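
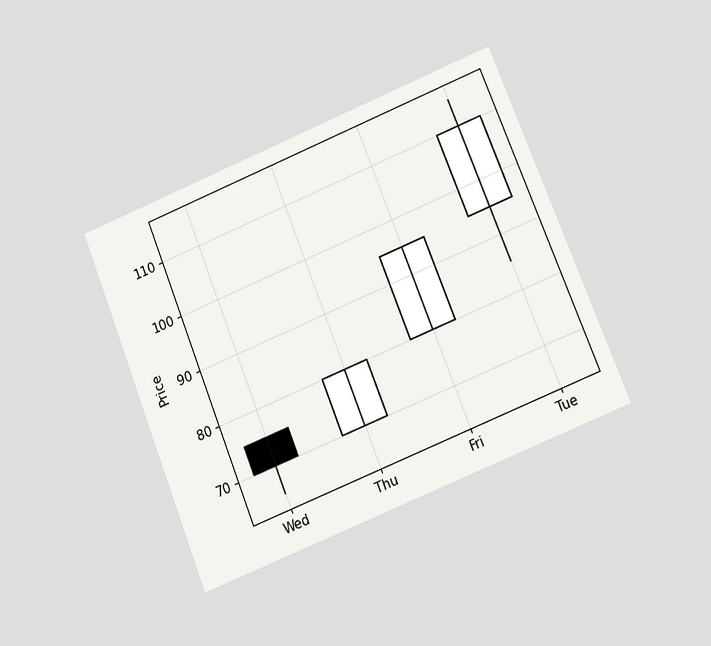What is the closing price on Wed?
The chart is tilted about 22° counter-clockwise and viewed at a slight angle. The Wed candle closes at 70.

70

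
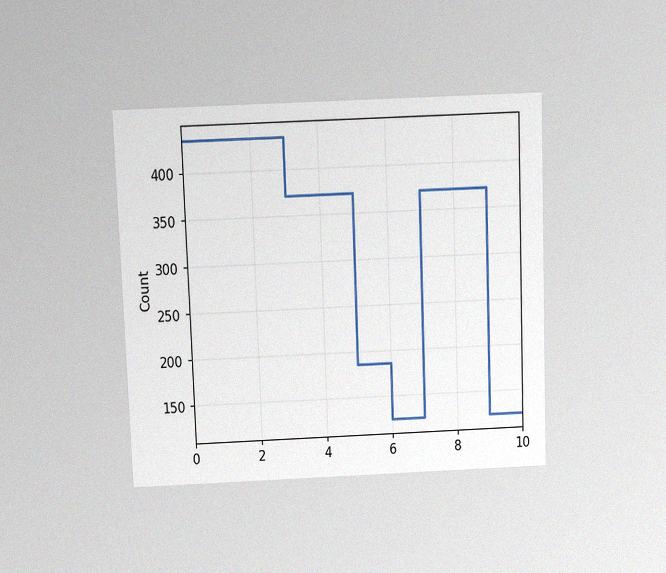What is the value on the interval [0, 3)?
The chart is tilted about 2° counter-clockwise and viewed slightly from above, with some photo noise. On [0, 3) the step sits at 434.

434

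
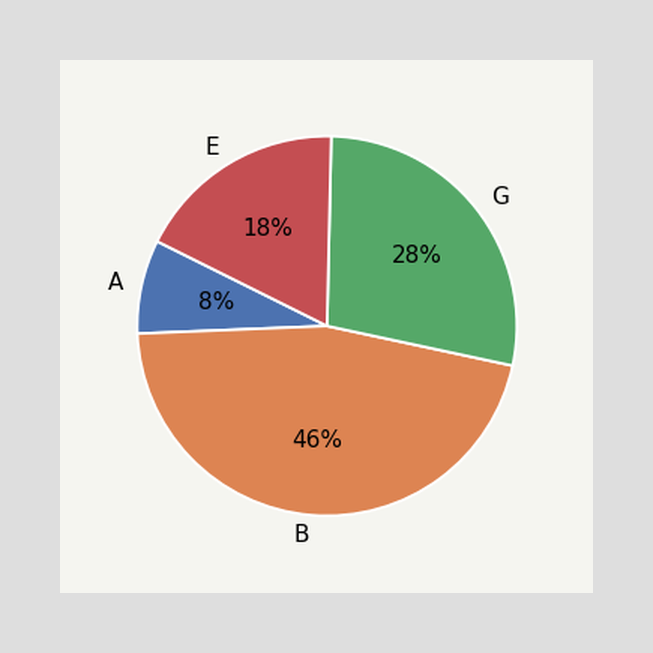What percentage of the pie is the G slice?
The G slice takes up 28% of the pie.

28%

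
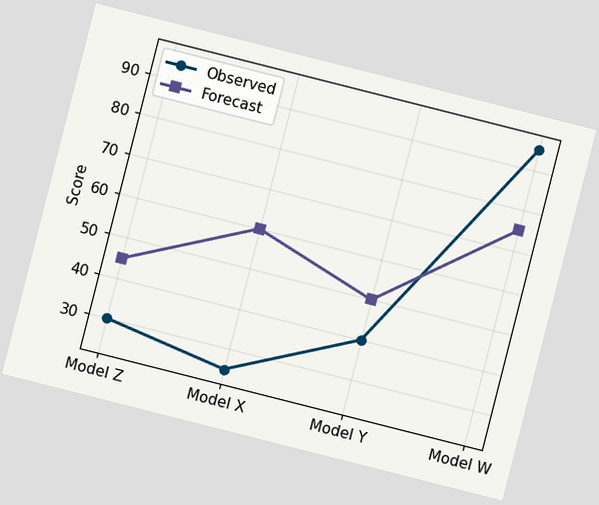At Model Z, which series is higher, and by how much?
Forecast, by 15

The chart is tilted about 14° clockwise. At Model Z, Forecast sits above the other line by 15.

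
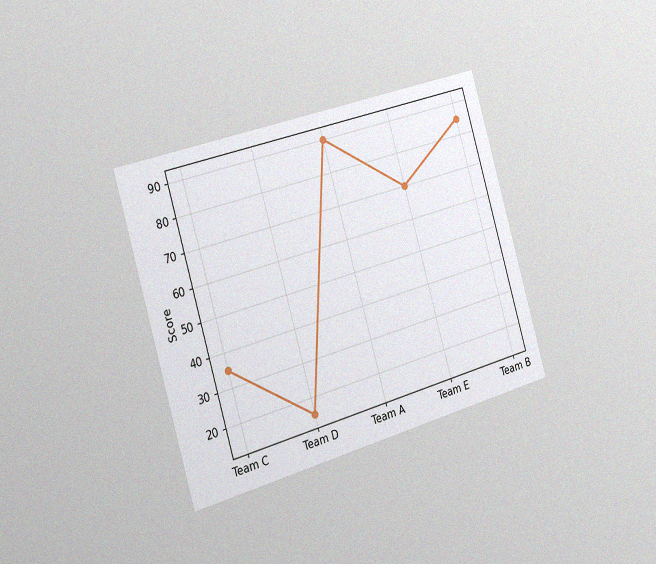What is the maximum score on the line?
The chart is tilted about 16° counter-clockwise and viewed slightly from the left, with some photo noise. The highest point is at Team A, and reading across to the y-axis gives 90.

90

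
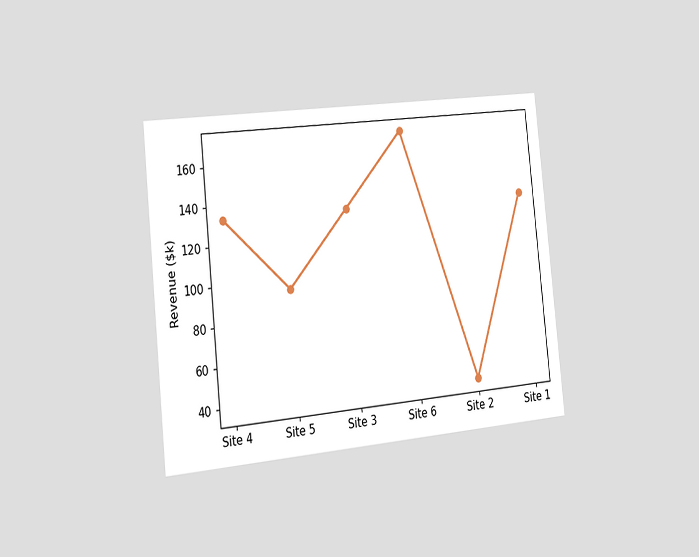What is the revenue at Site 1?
The chart is tilted about 6° counter-clockwise and viewed slightly from the left. At Site 1, the line is at $133k.

$133k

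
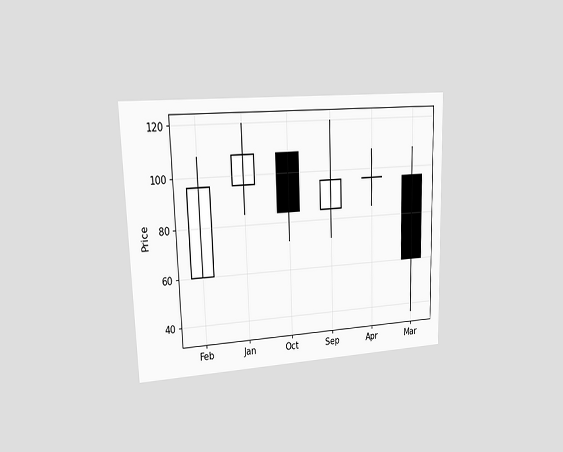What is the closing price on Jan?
The chart is viewed at a slight angle. The Jan candle closes at 108.

108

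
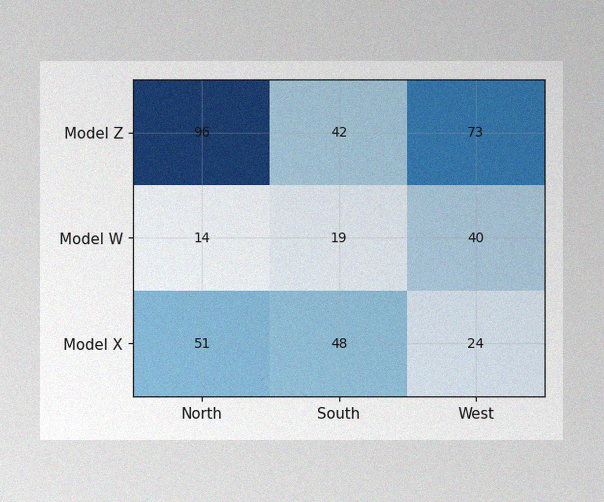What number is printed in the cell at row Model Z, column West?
73

The image has some photo noise and uneven lighting. The (Model Z, West) cell reads 73.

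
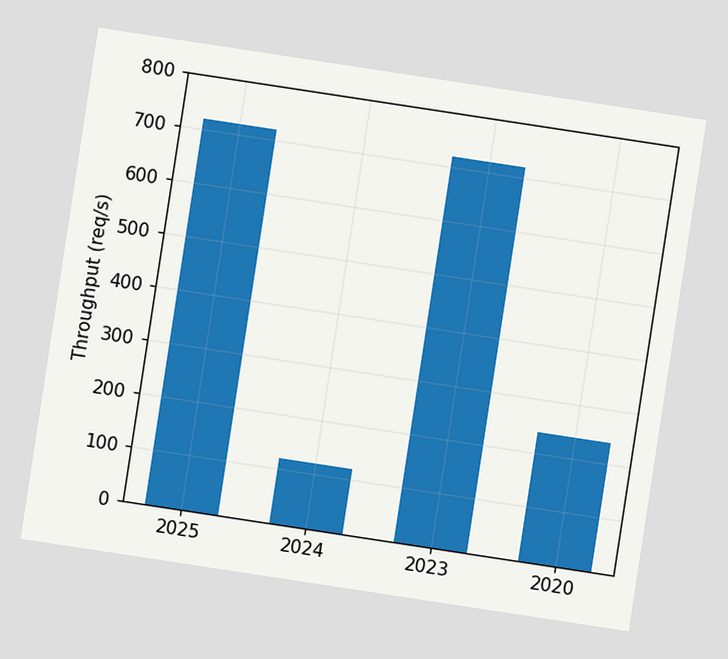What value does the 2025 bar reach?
720req/s

The chart is tilted about 9° clockwise. Reading along the chart's y-axis, the 2025 bar reaches 720req/s.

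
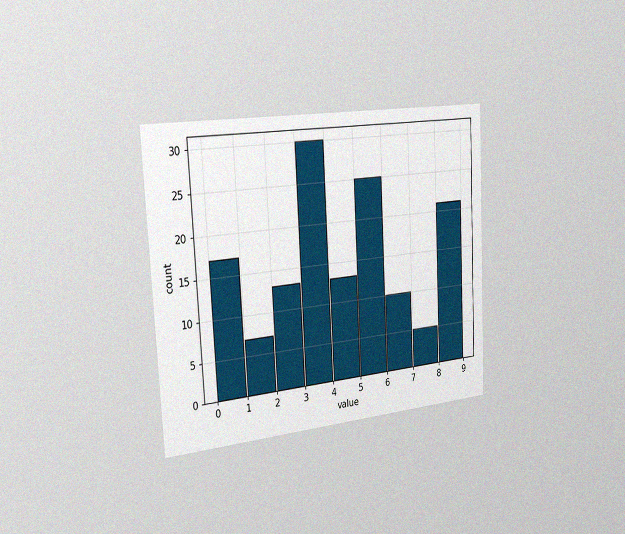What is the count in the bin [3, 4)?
30

The chart is tilted about 3° counter-clockwise and viewed slightly from the left, with some photo noise. The [3, 4) bin has height 30.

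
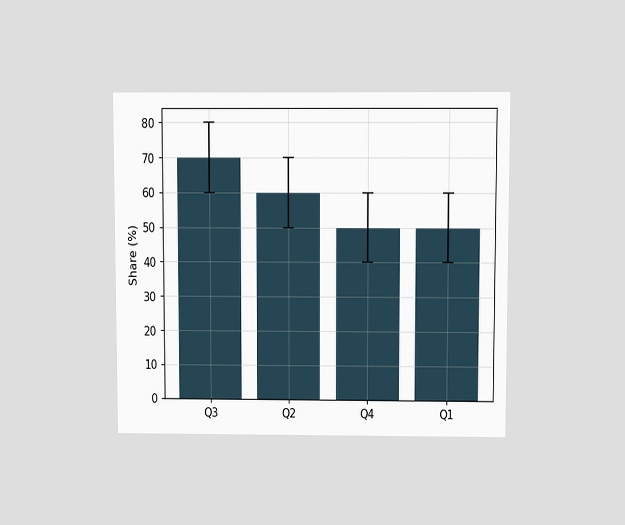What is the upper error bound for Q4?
60%

The chart is viewed slightly from above. The Q4 bar's upper whisker reaches 60%.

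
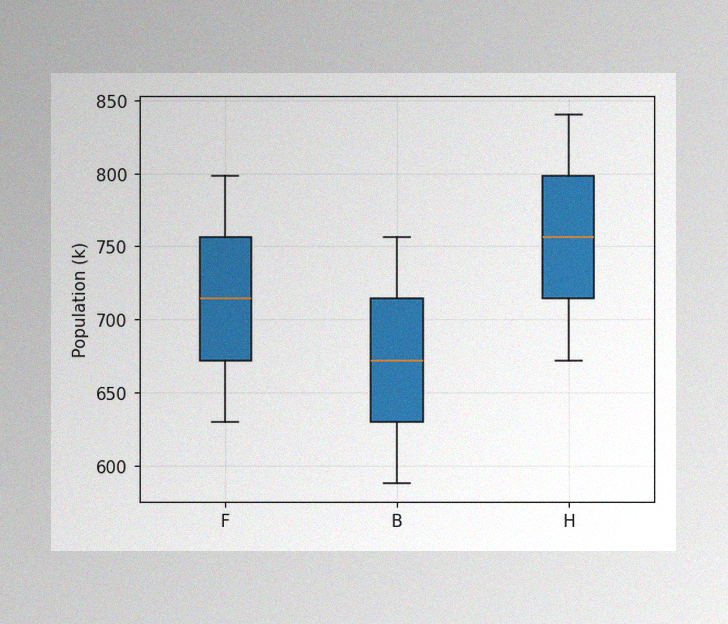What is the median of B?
672k

The image has some photo noise and uneven lighting. The median line in the B box sits at 672k.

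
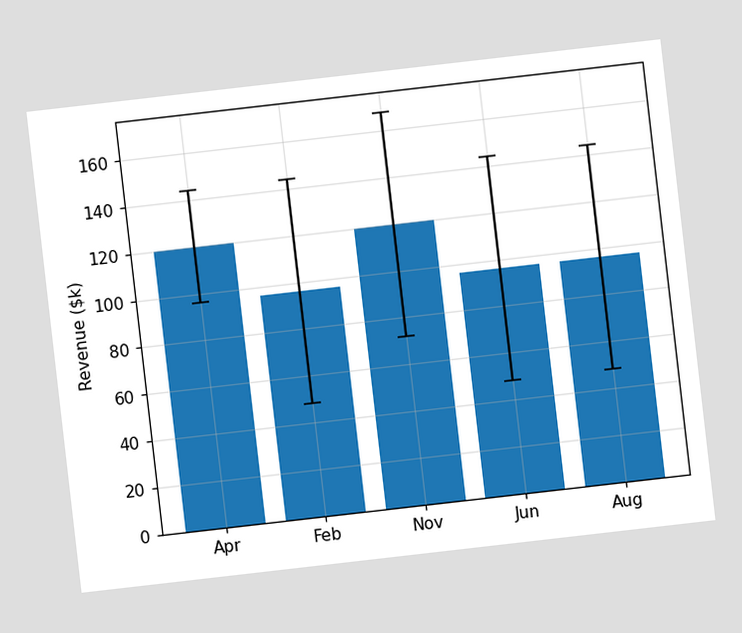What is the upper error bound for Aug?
$144k

The chart is tilted about 7° counter-clockwise. The Aug bar's upper whisker reaches $144k.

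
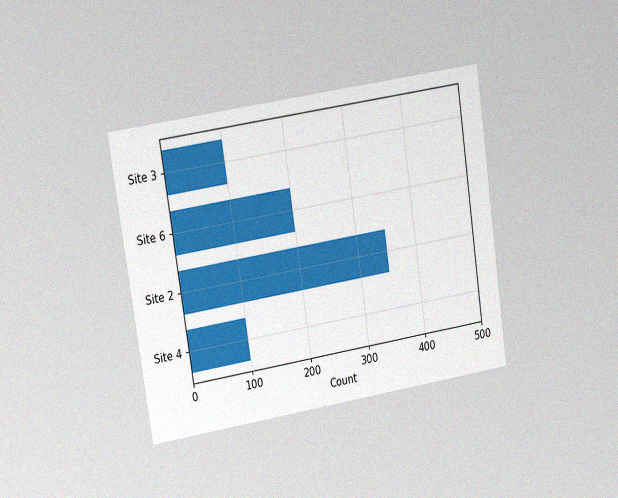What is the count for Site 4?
The chart is tilted about 9° counter-clockwise and viewed at a slight angle, with some photo noise. Reading along the chart's x-axis, the Site 4 bar reaches 100.

100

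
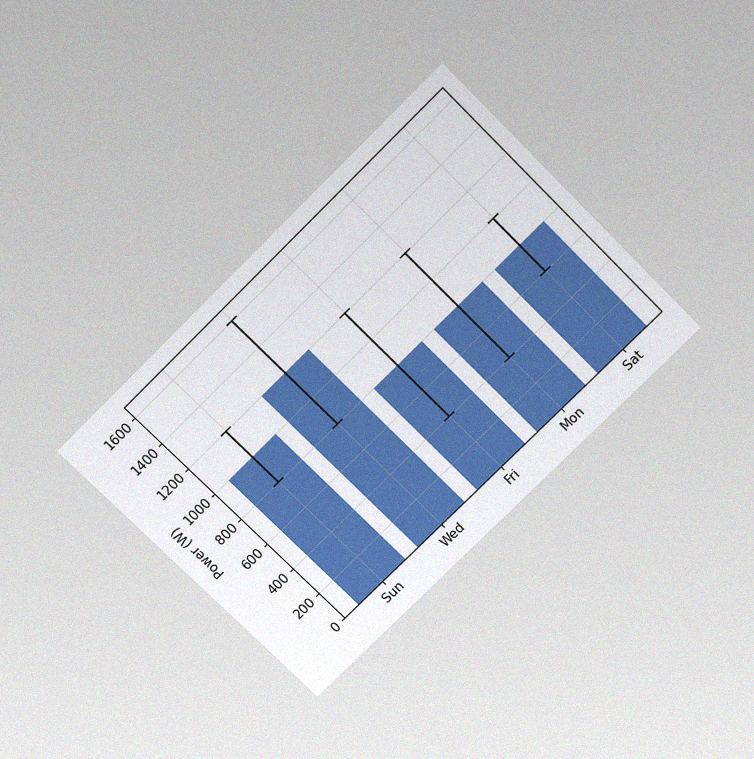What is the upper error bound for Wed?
The chart is tilted about 45° counter-clockwise and viewed slightly from above, with some photo noise. The Wed bar's upper whisker reaches 1600W.

1600W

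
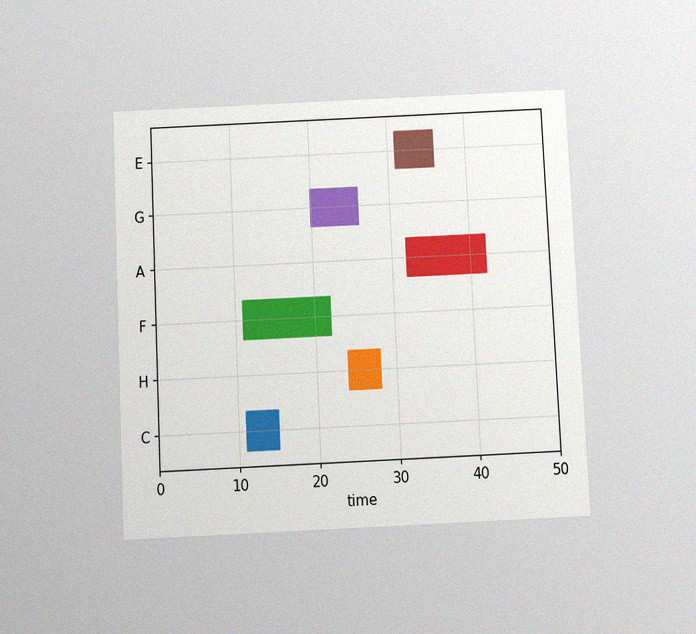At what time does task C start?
The chart is tilted about 3° counter-clockwise and viewed slightly from below, with some photo noise. The C bar begins at t=11.

11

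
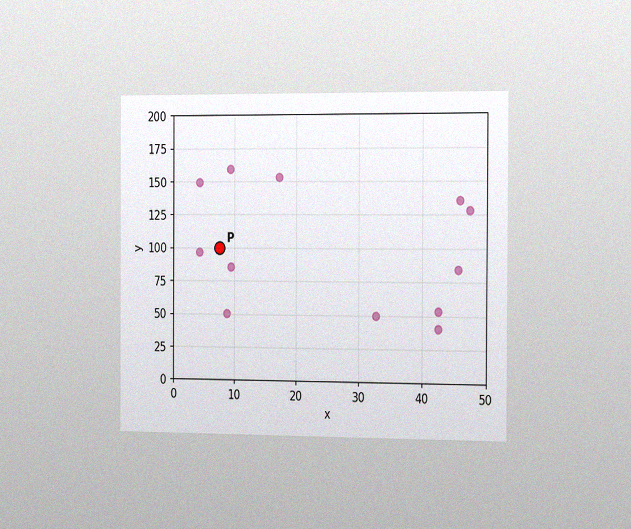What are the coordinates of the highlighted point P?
(7.5, 100)

The chart is viewed slightly from the right, with some photo noise. Following the gridlines from P to each axis, P sits at (7.5, 100).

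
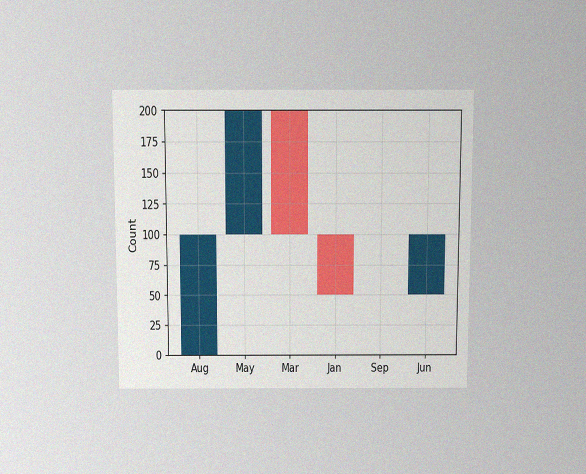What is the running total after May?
The chart is viewed slightly from above, with some photo noise. After May the running total reaches 200.

200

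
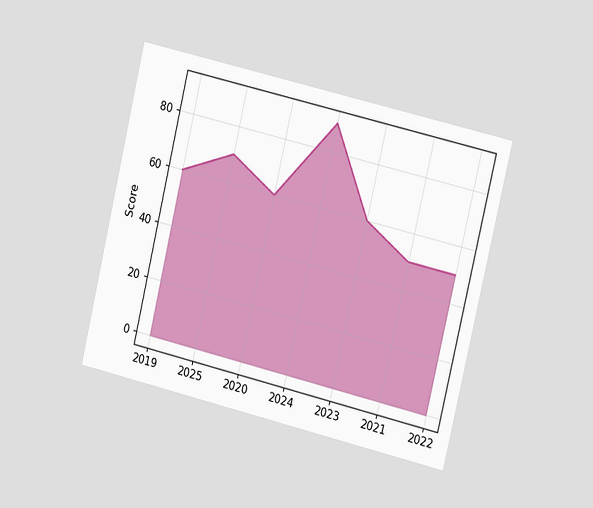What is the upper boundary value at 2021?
The chart is tilted about 13° clockwise and viewed slightly from the right. At 2021 the upper boundary is at 50.

50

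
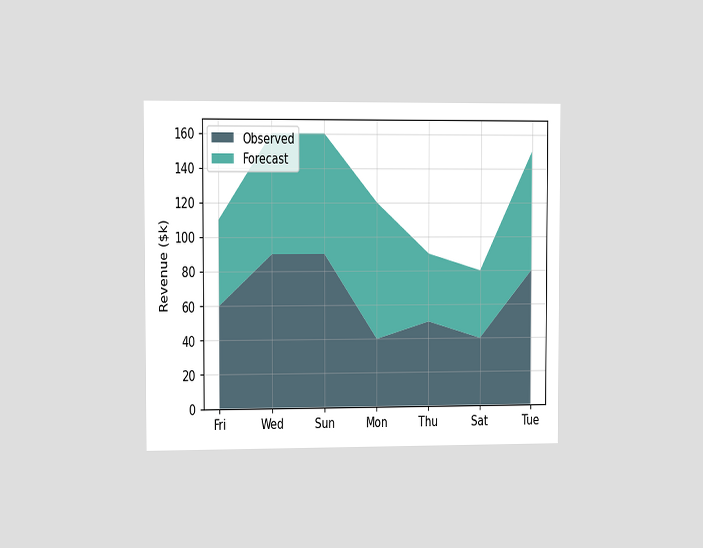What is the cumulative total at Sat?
The chart is viewed slightly from the left. The stacked total at Sat reaches $80k.

$80k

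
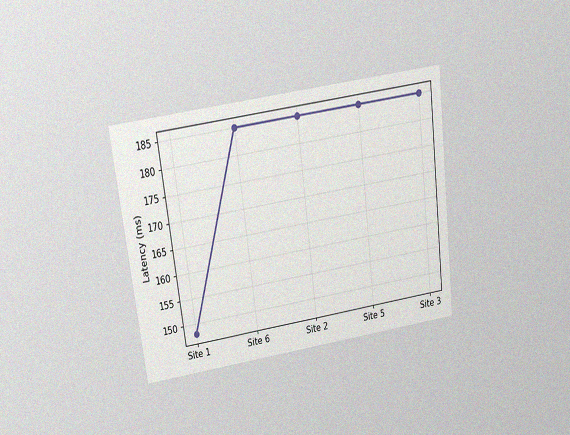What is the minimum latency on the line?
148ms

The chart is tilted about 7° counter-clockwise and viewed slightly from above, with some photo noise. The lowest point is at Site 1, and reading across to the y-axis gives 148ms.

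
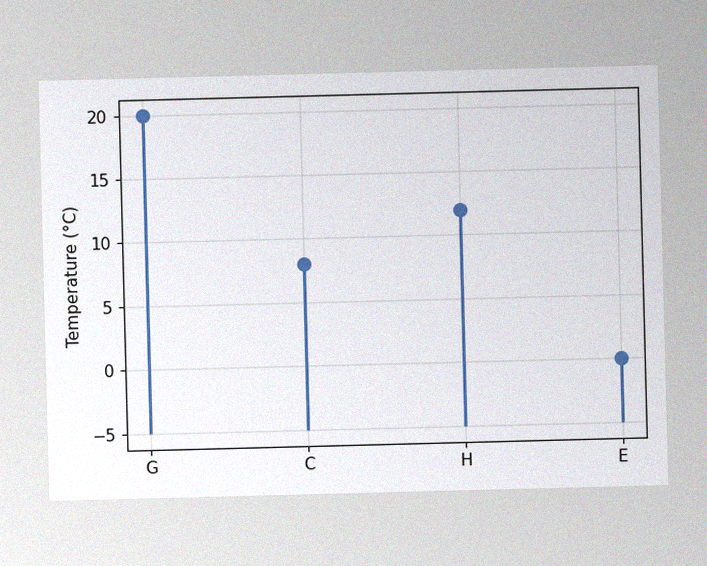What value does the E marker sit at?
0°C

The image has some photo noise and uneven lighting. The E marker sits at 0°C.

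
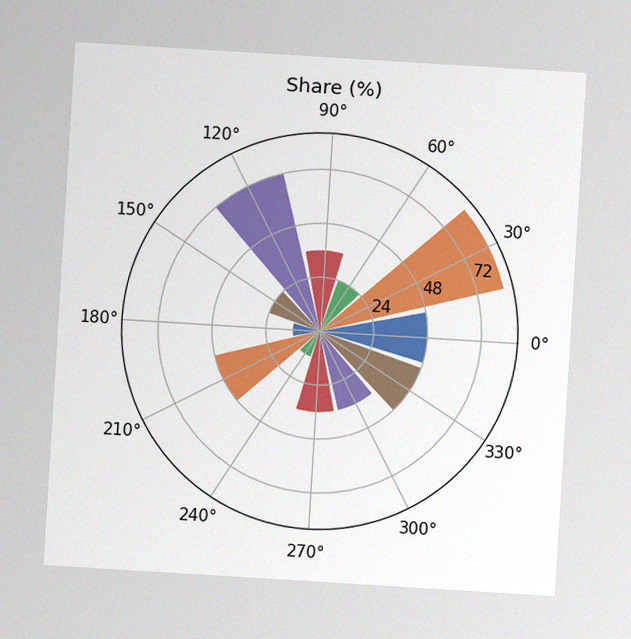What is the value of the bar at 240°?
12%

The chart is tilted about 3° clockwise, with some photo noise. The bar at 240° reaches 12% on the radial axis.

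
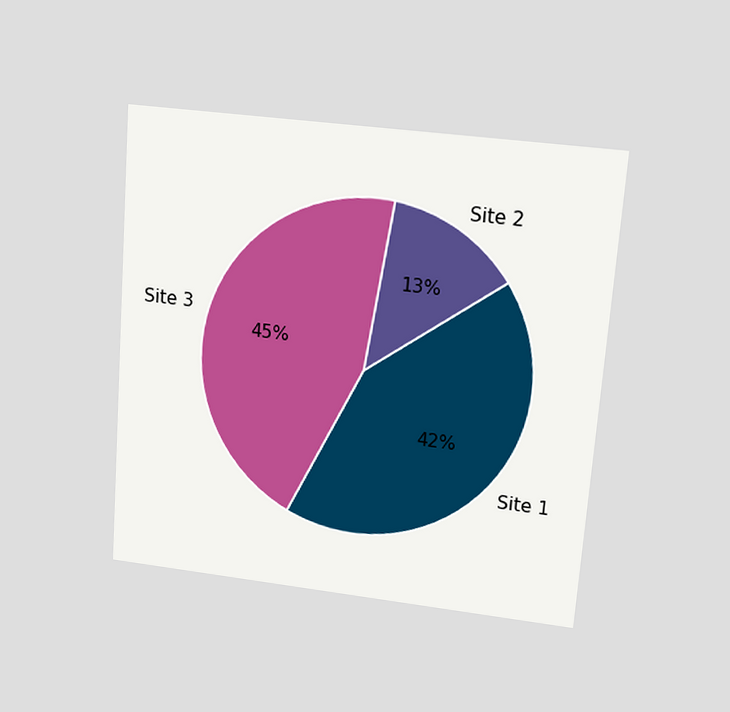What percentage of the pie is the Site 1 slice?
42%

The chart is tilted about 4° clockwise and viewed slightly from above. The Site 1 slice takes up 42% of the pie.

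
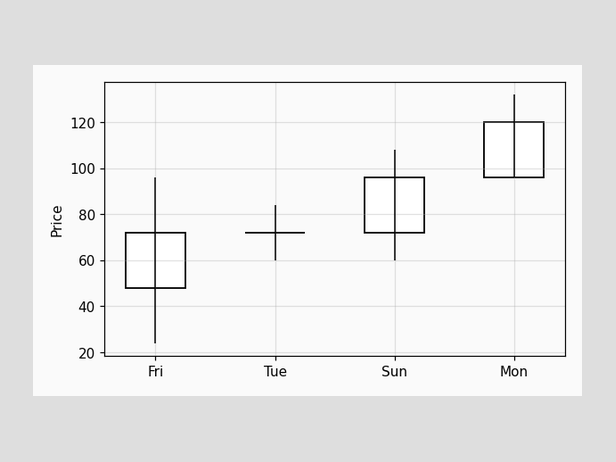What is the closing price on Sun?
The Sun candle closes at 96.

96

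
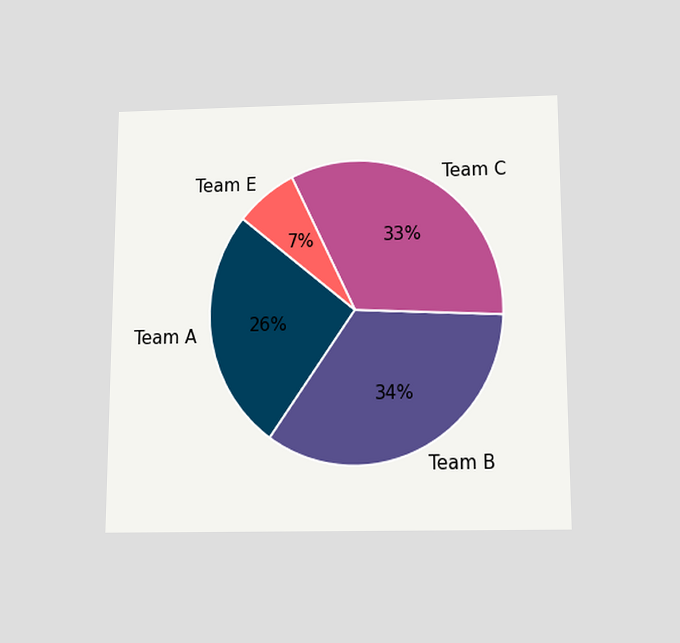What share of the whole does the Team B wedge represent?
34%

The chart is viewed slightly from below. The Team B slice takes up 34% of the pie.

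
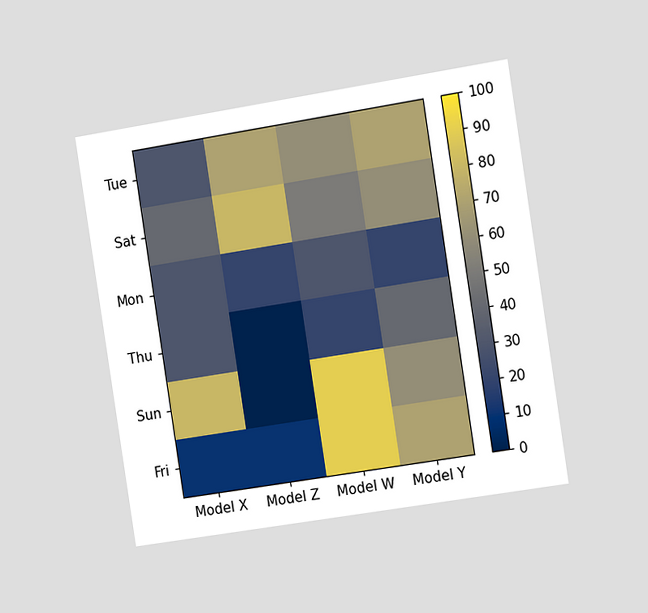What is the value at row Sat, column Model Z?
80

The chart is tilted about 9° counter-clockwise and viewed at a slight angle. Matching cell (Sat, Model Z) against the colorbar gives 80.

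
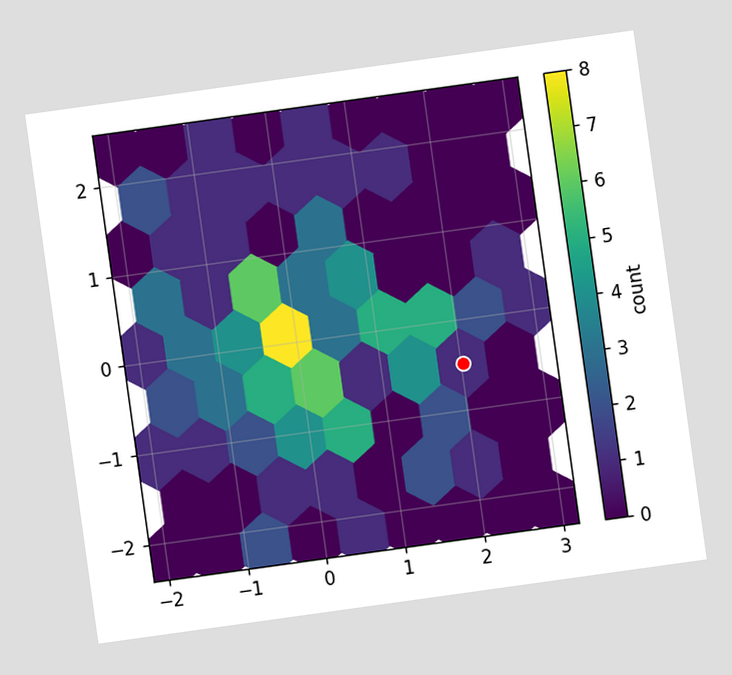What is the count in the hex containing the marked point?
1

The chart is tilted about 8° counter-clockwise. The marked hex reads 1 on the colorbar.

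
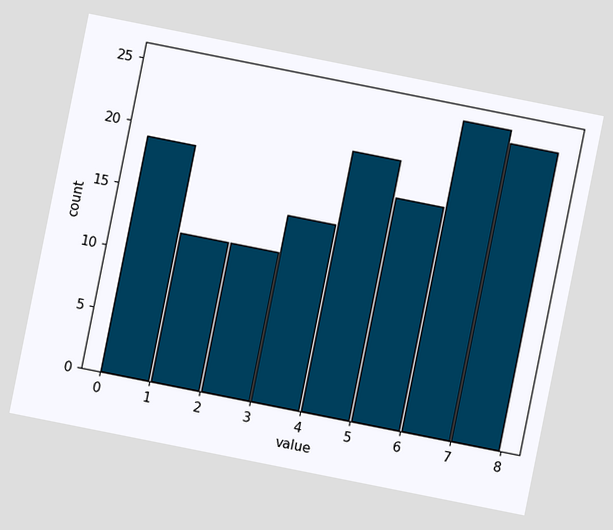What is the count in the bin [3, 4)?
The chart is tilted about 11° clockwise. The [3, 4) bin has height 15.

15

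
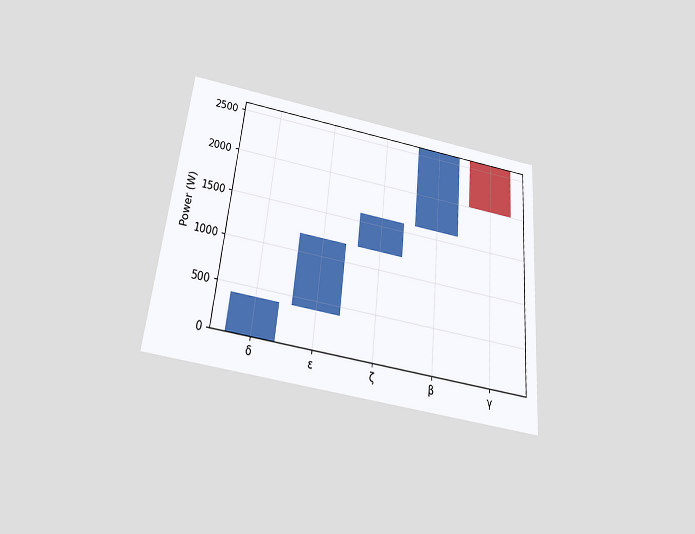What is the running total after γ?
The chart is tilted about 6° clockwise and viewed slightly from below. After γ the running total reaches 2000W.

2000W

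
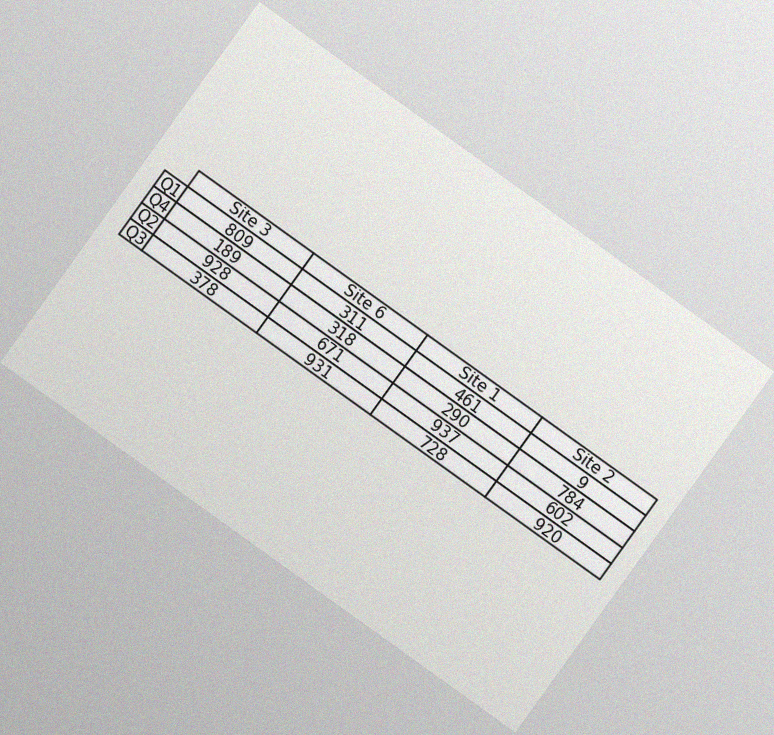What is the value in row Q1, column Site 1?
The chart is tilted about 36° clockwise, with some photo noise. The (Q1, Site 1) cell reads 461.

461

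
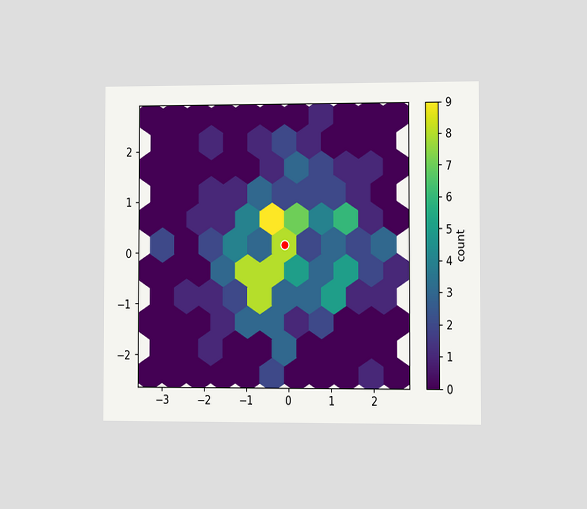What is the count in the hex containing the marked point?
8

The chart is viewed at a slight angle. The marked hex reads 8 on the colorbar.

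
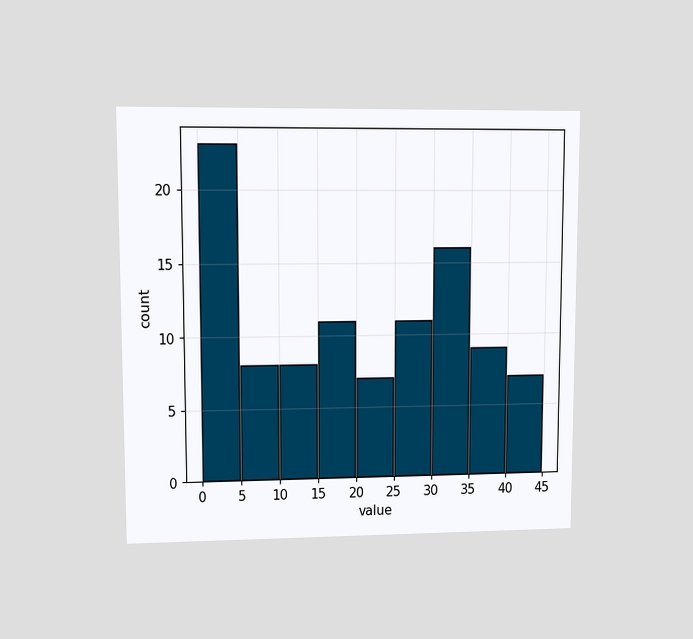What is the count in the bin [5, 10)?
The chart is viewed at a slight angle. The [5, 10) bin has height 8.

8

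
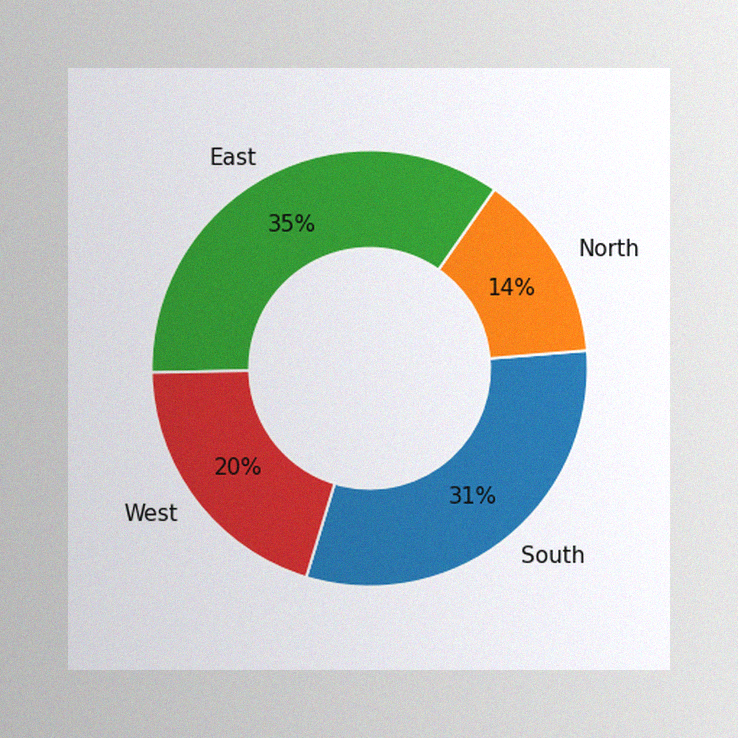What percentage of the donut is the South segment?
The image has some photo noise and uneven lighting. The South segment takes up 31% of the ring.

31%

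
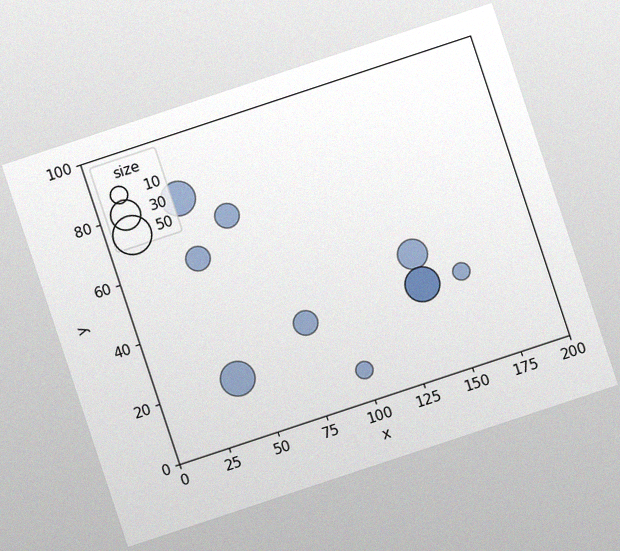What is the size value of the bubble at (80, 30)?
20

The chart is tilted about 18° counter-clockwise, with some photo noise. Matching the bubble at (80, 30) against the size legend gives 20.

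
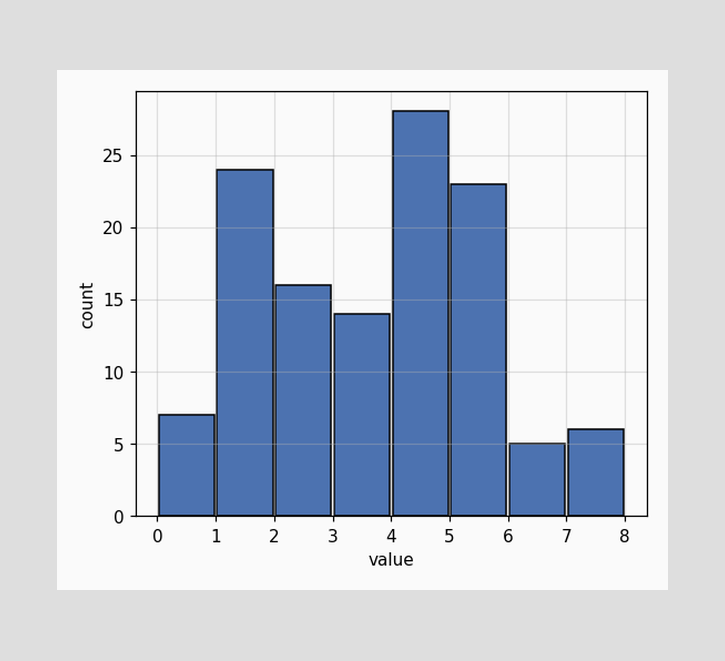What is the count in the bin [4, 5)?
28

The [4, 5) bin has height 28.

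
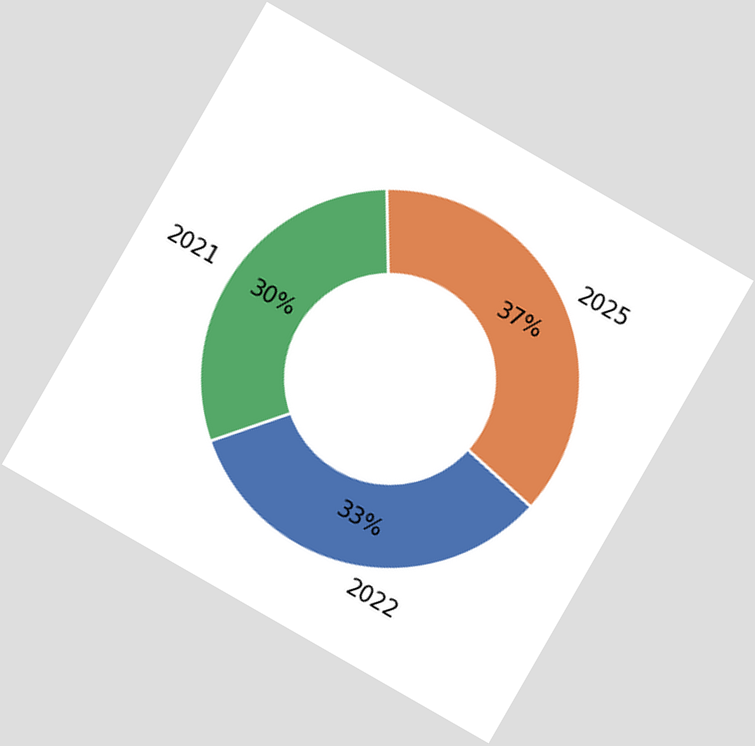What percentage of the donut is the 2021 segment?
The chart is tilted about 30° clockwise. The 2021 segment takes up 30% of the ring.

30%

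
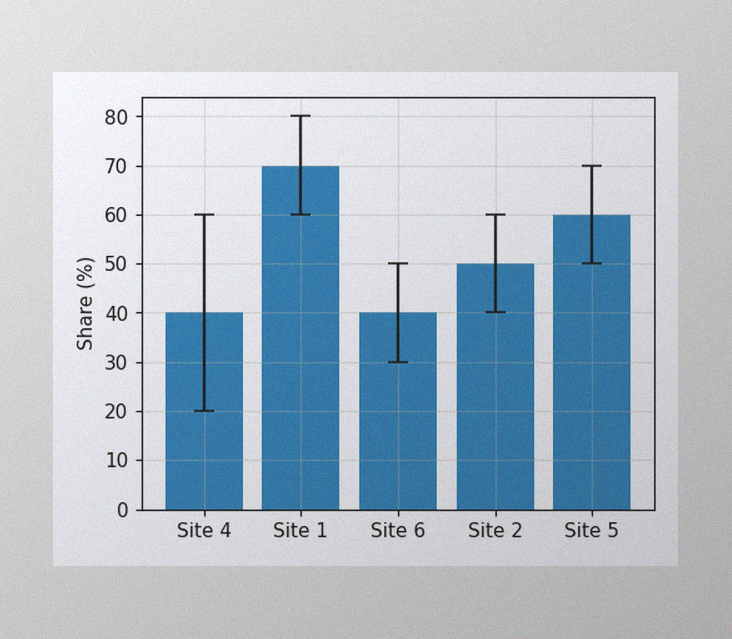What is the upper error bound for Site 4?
60%

The image has some photo noise and uneven lighting. The Site 4 bar's upper whisker reaches 60%.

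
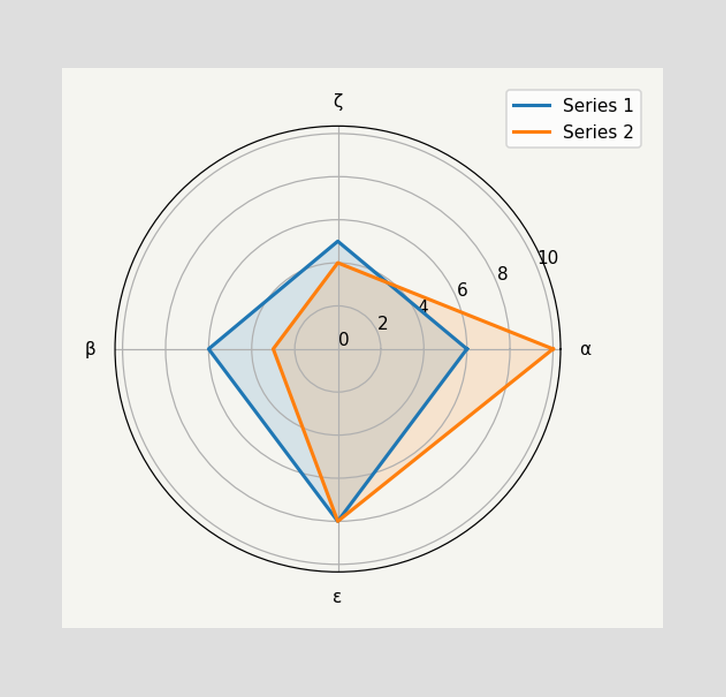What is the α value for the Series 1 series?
6

On the α axis, Series 1 reaches 6.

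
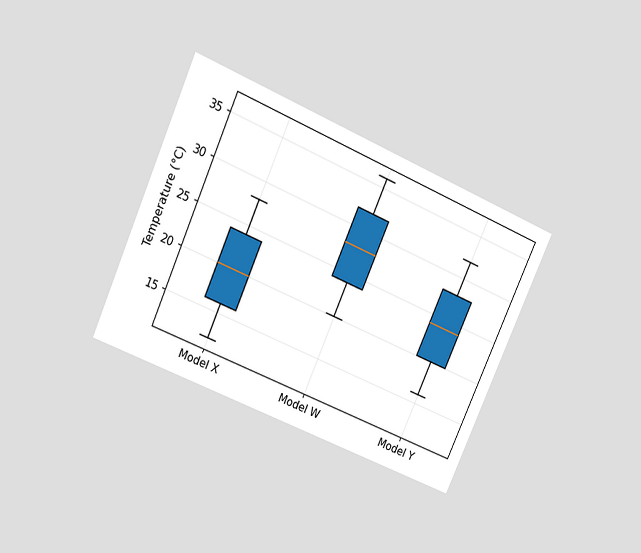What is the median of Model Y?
24°C

The chart is tilted about 24° clockwise and viewed slightly from above. The median line in the Model Y box sits at 24°C.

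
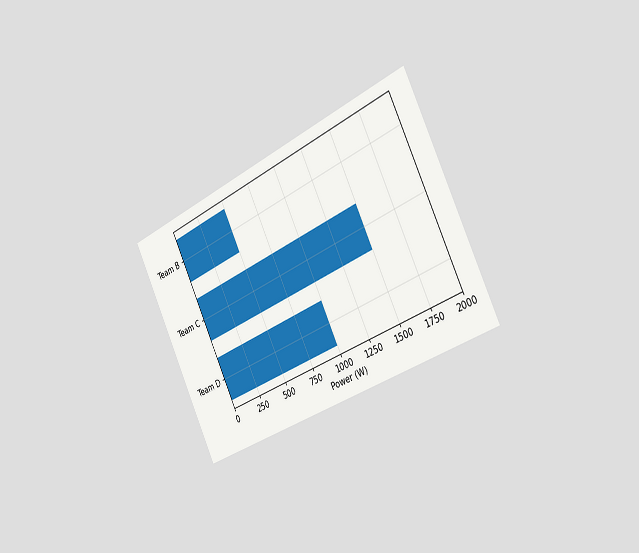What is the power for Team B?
The chart is tilted about 26° counter-clockwise and viewed slightly from the right. Reading along the chart's x-axis, the Team B bar reaches 500W.

500W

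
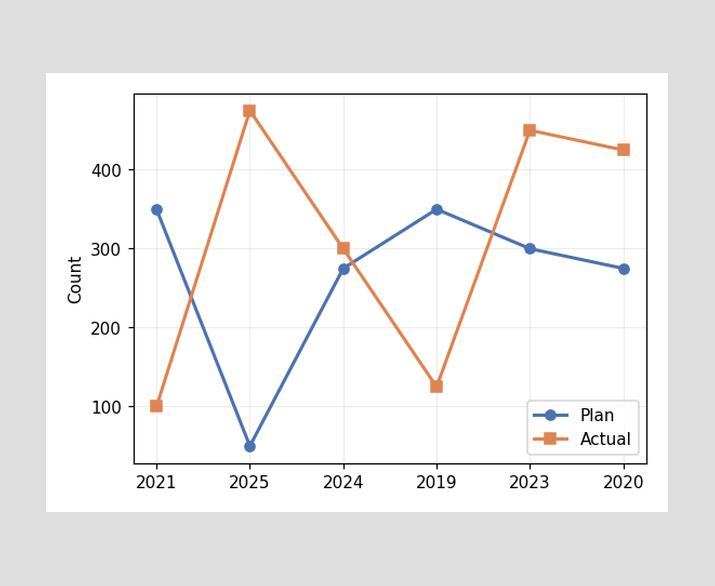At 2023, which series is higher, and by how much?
Actual, by 150

At 2023, Actual sits above the other line by 150.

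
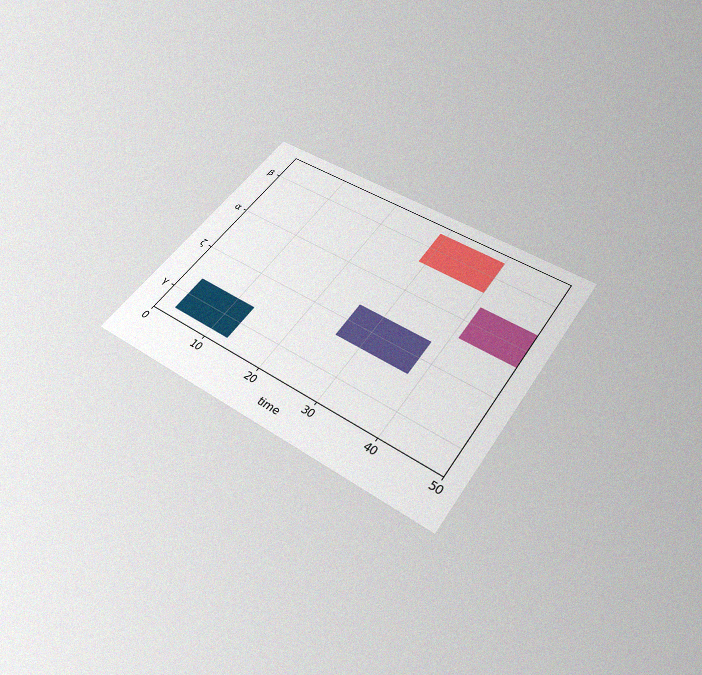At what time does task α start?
The chart is tilted about 35° clockwise and viewed slightly from below, with some photo noise. The α bar begins at t=41.

41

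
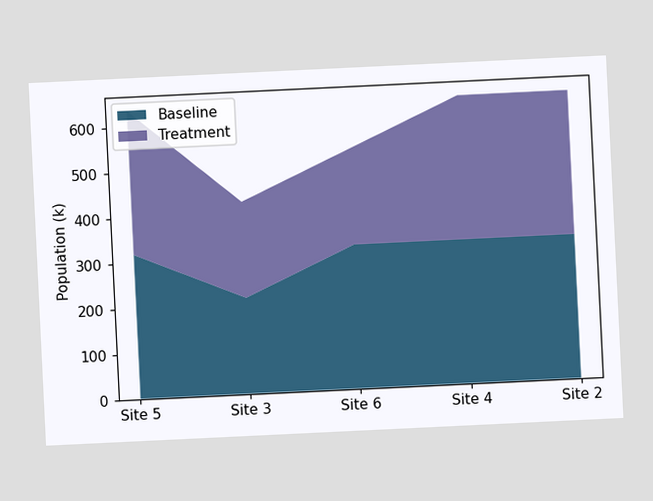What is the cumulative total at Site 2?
The chart is tilted about 3° counter-clockwise. The stacked total at Site 2 reaches 636k.

636k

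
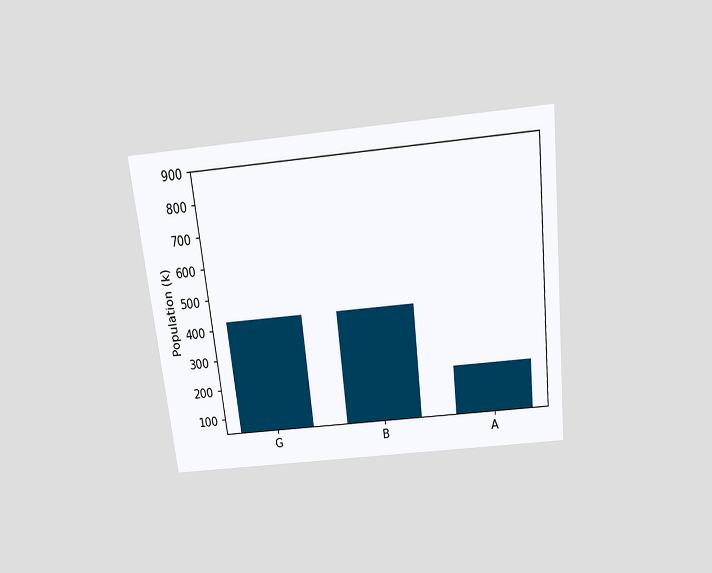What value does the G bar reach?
424k

The chart is tilted about 6° counter-clockwise and viewed slightly from above. Reading along the chart's y-axis, the G bar reaches 424k.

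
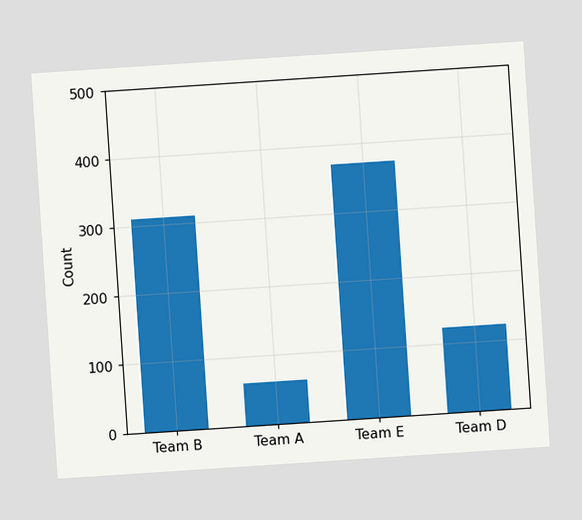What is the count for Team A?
The chart is tilted about 4° counter-clockwise. Reading along the chart's y-axis, the Team A bar reaches 62.

62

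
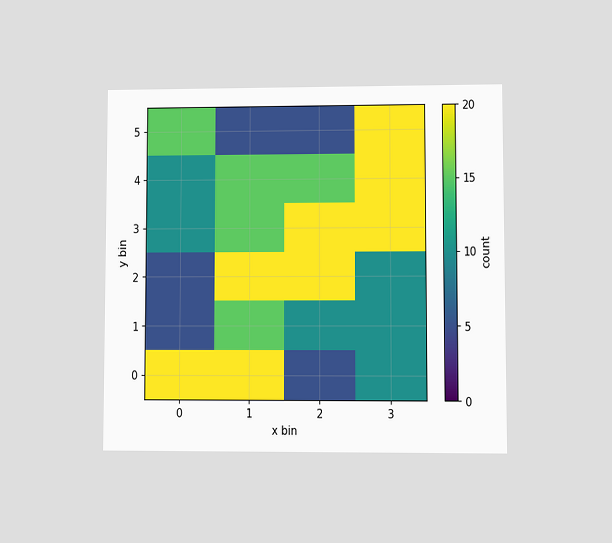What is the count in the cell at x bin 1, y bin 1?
The chart is viewed at a slight angle. Matching the cell (1, 1) against the colorbar gives 15.

15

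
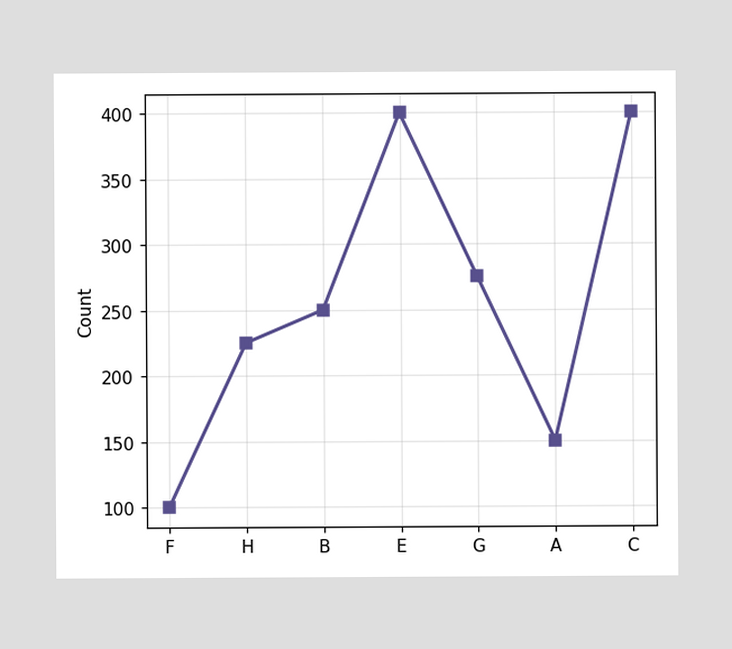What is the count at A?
At A, the line is at 150.

150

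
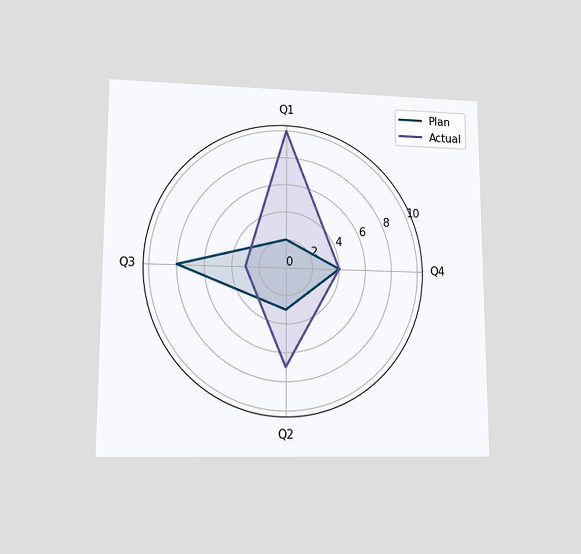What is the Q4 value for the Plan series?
4

The chart is viewed at a slight angle. On the Q4 axis, Plan reaches 4.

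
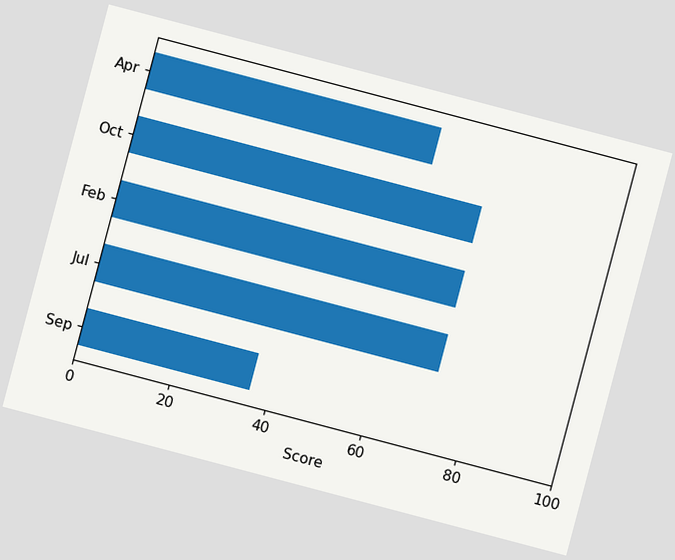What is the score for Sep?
The chart is tilted about 15° clockwise. Reading along the chart's x-axis, the Sep bar reaches 36.

36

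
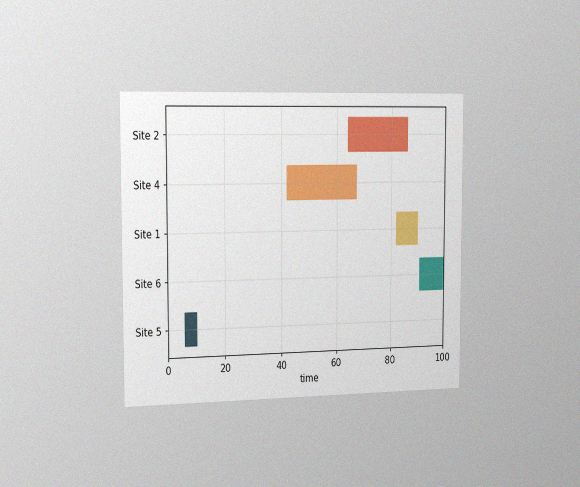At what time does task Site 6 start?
91

The chart is viewed slightly from the left, with some photo noise. The Site 6 bar begins at t=91.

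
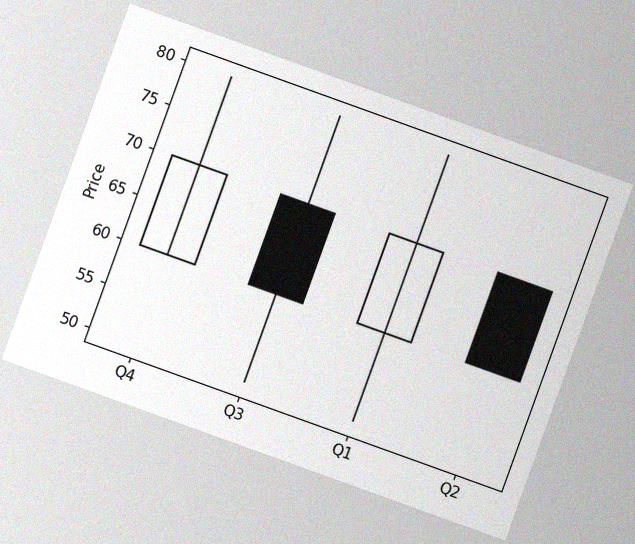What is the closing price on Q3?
60

The chart is tilted about 20° clockwise, with some photo noise. The Q3 candle closes at 60.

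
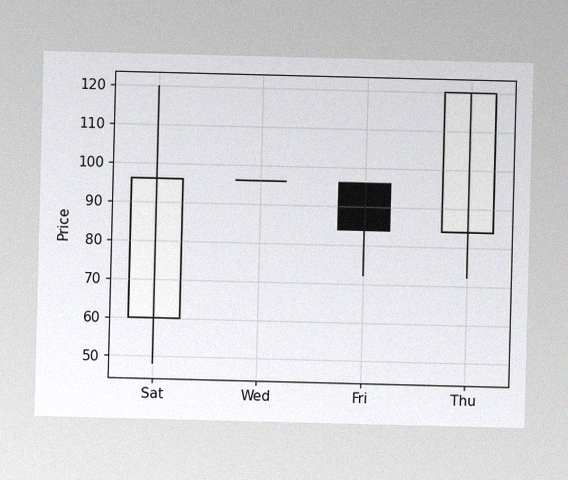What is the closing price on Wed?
The image has some photo noise and uneven lighting. The Wed candle closes at 96.

96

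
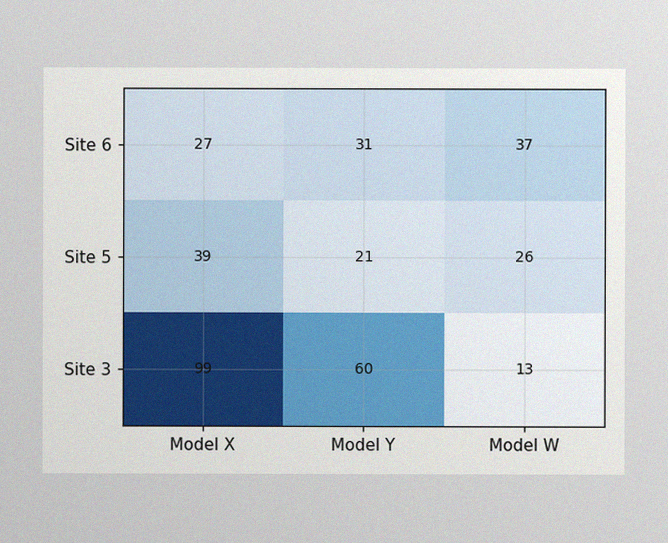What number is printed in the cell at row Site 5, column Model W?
The image has some photo noise and uneven lighting. The (Site 5, Model W) cell reads 26.

26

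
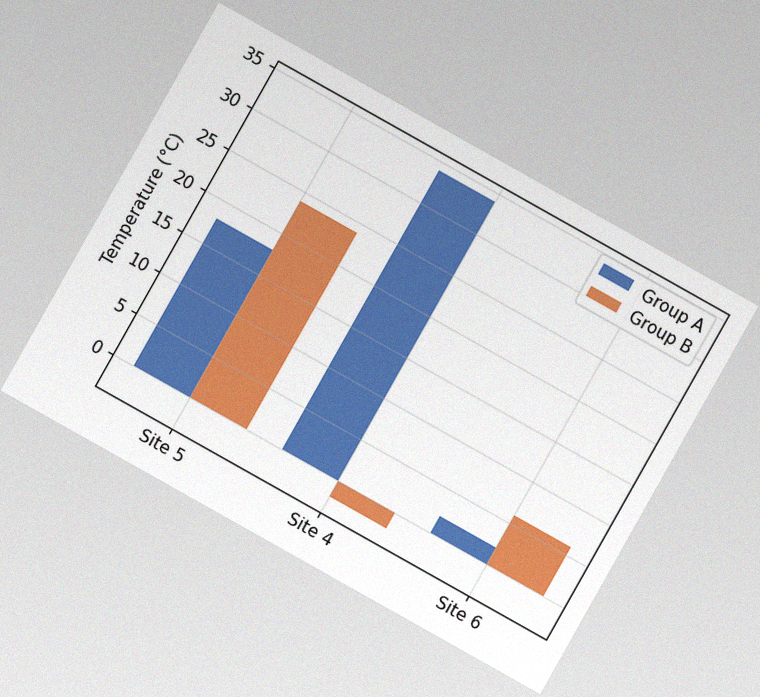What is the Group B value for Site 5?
The chart is tilted about 29° clockwise, with some photo noise. The Group B bar at Site 5 reaches 24°C on the y-axis.

24°C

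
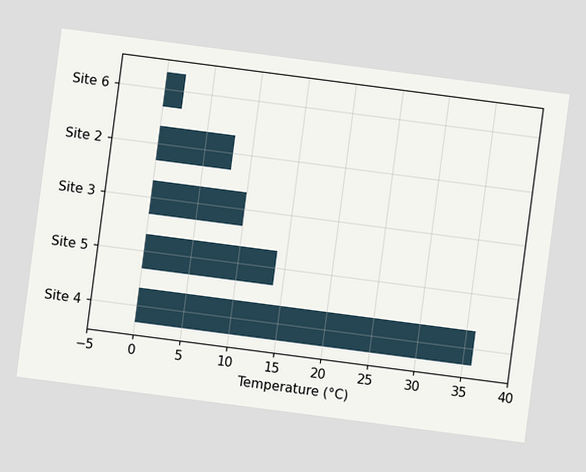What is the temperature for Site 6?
2°C

The chart is tilted about 7° clockwise. Reading along the chart's x-axis, the Site 6 bar reaches 2°C.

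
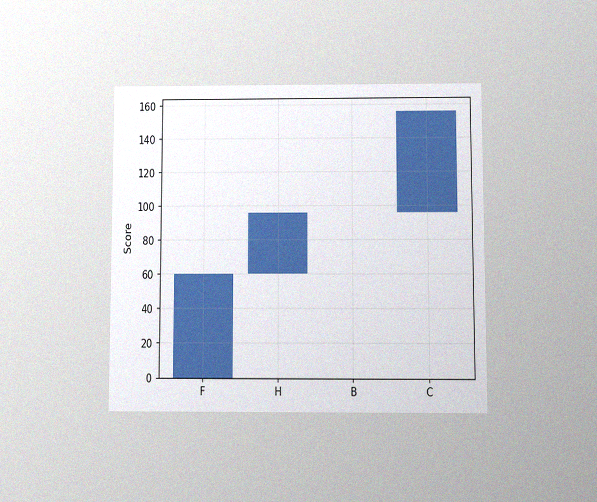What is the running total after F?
The chart is viewed at a slight angle, with some photo noise. After F the running total reaches 60.

60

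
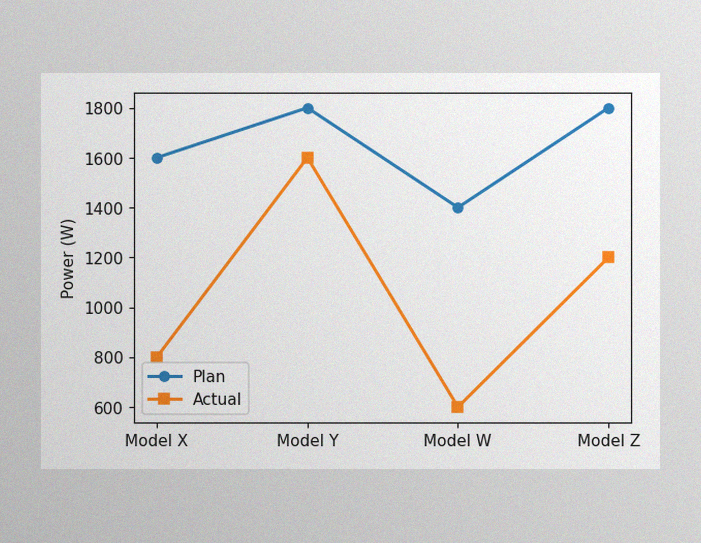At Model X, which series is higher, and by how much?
Plan, by 800W

The image has some photo noise and uneven lighting. At Model X, Plan sits above the other line by 800W.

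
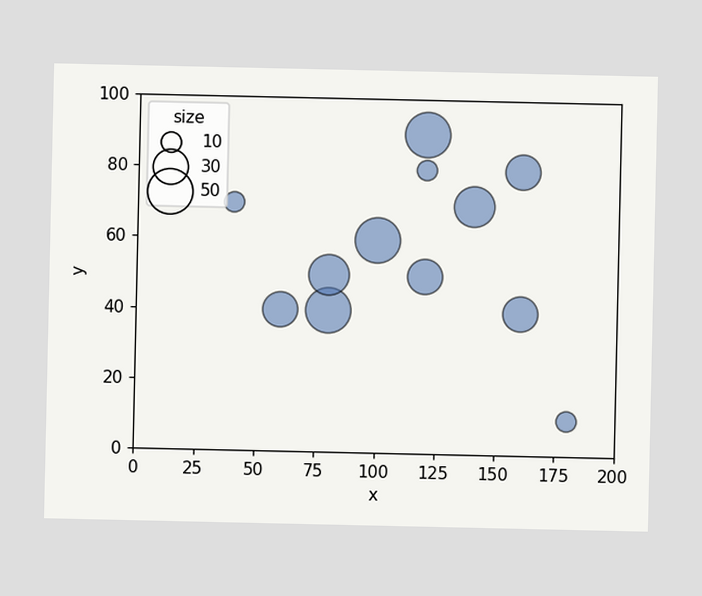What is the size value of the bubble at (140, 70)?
Matching the bubble at (140, 70) against the size legend gives 40.

40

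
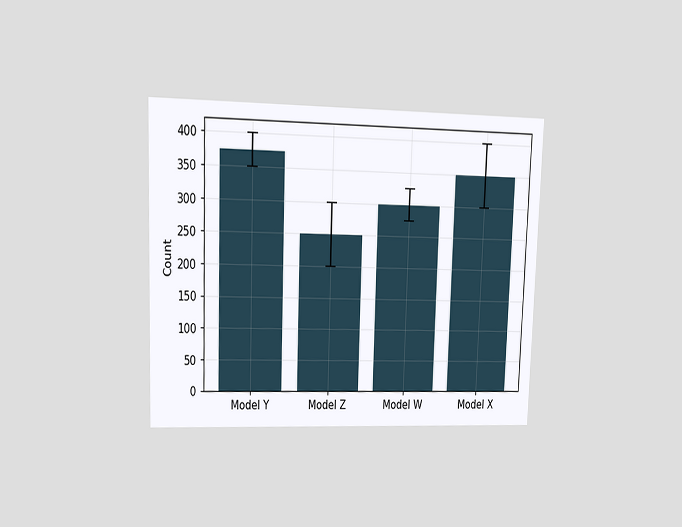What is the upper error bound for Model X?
The chart is viewed at a slight angle. The Model X bar's upper whisker reaches 400.

400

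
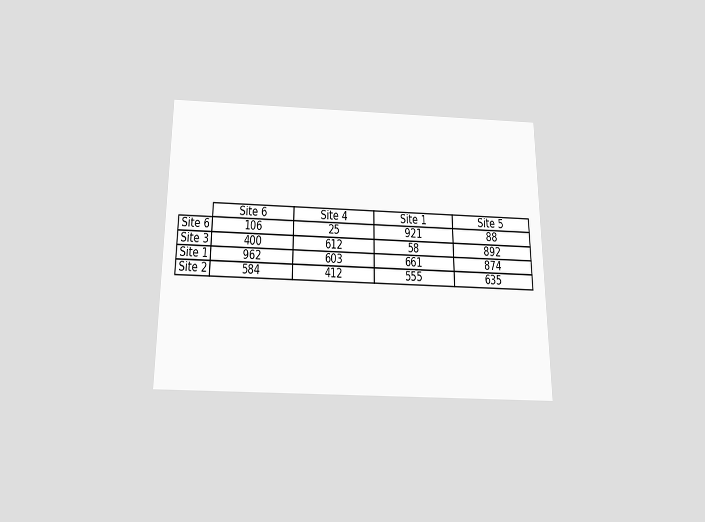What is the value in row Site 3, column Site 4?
The chart is viewed slightly from below. The (Site 3, Site 4) cell reads 612.

612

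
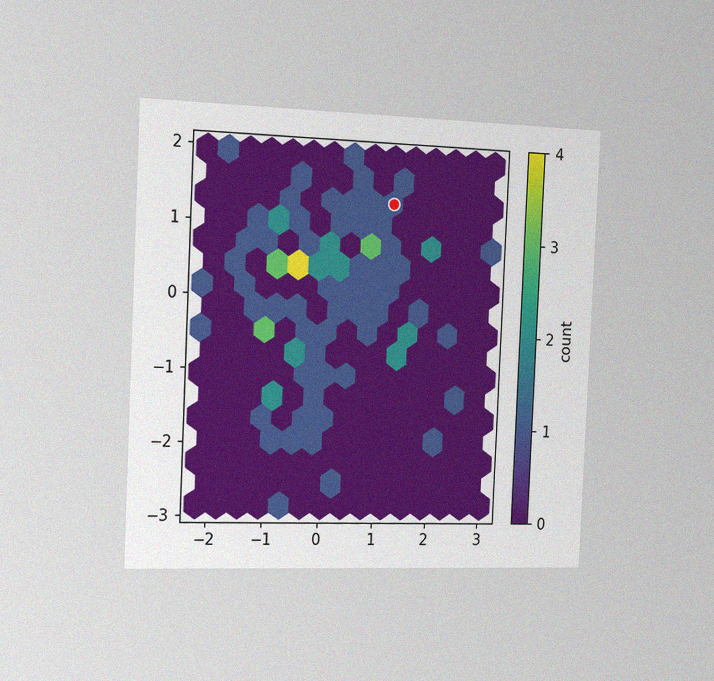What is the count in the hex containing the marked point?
1

The chart is tilted about 3° clockwise and viewed slightly from the left, with some photo noise. The marked hex reads 1 on the colorbar.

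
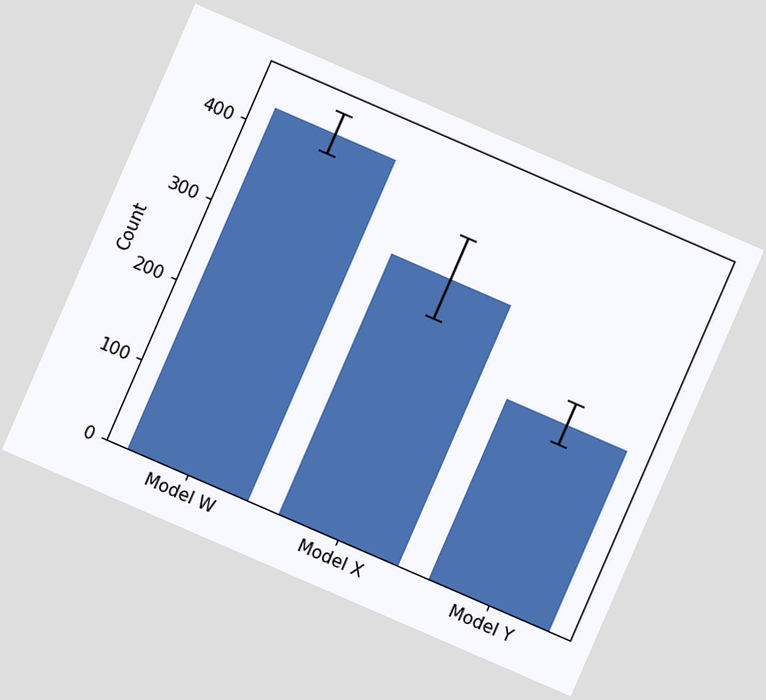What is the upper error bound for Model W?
450

The chart is tilted about 23° clockwise. The Model W bar's upper whisker reaches 450.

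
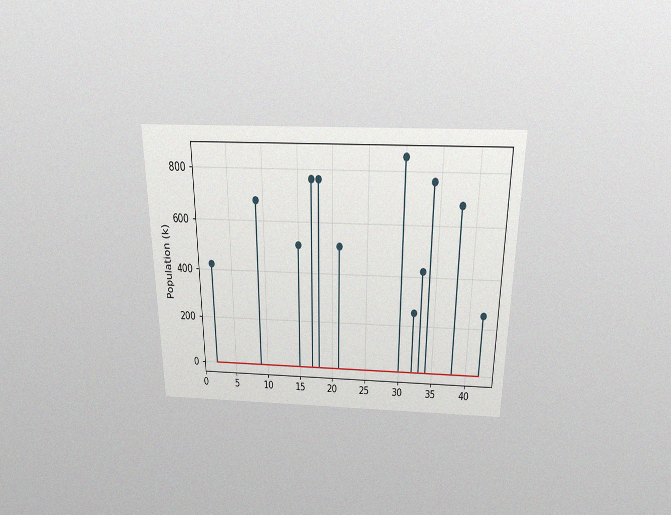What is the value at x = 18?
765k

The chart is viewed slightly from above, with some photo noise. The stem at x=18 reaches 765k.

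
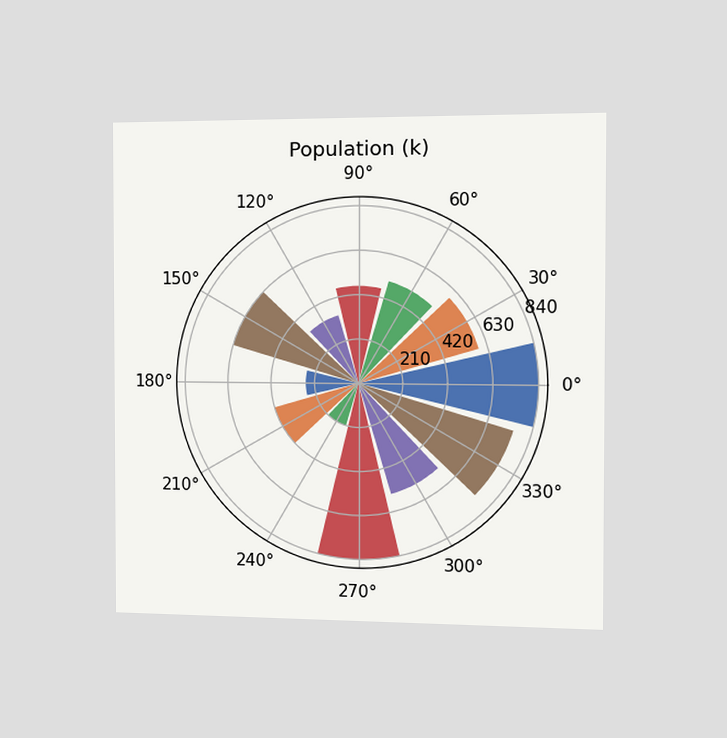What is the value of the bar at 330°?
The chart is viewed slightly from the right. The bar at 330° reaches 756k on the radial axis.

756k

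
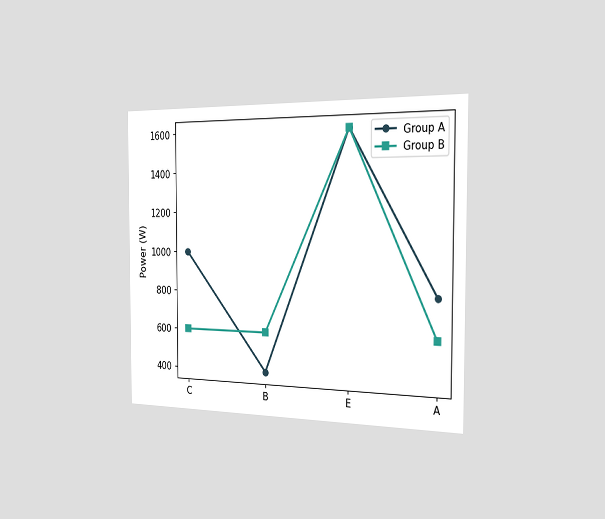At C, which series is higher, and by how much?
The chart is viewed slightly from the right. At C, Group A sits above the other line by 400W.

Group A, by 400W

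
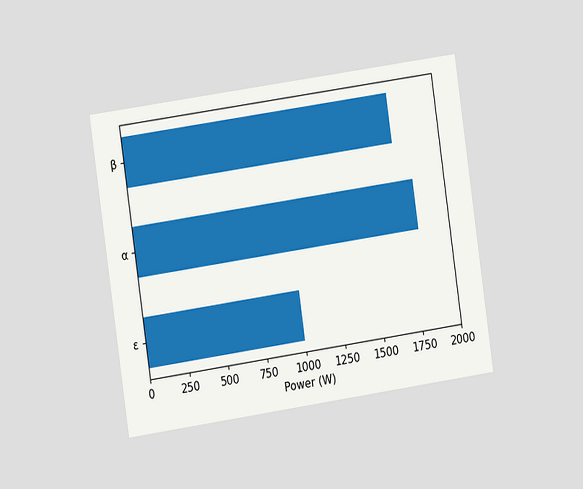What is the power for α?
1800W

The chart is tilted about 8° counter-clockwise and viewed slightly from the left. Reading along the chart's x-axis, the α bar reaches 1800W.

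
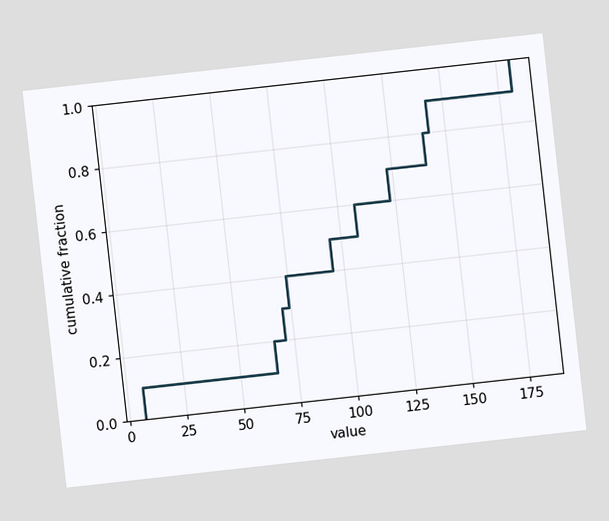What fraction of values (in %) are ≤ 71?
30%

The chart is tilted about 6° counter-clockwise. At x=71 the ECDF step is at 30%.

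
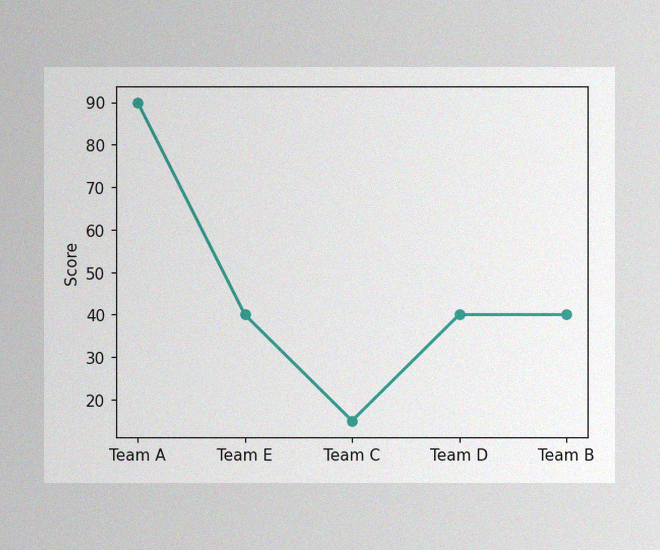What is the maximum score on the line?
The image has some photo noise and uneven lighting. The highest point is at Team A, and reading across to the y-axis gives 90.

90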